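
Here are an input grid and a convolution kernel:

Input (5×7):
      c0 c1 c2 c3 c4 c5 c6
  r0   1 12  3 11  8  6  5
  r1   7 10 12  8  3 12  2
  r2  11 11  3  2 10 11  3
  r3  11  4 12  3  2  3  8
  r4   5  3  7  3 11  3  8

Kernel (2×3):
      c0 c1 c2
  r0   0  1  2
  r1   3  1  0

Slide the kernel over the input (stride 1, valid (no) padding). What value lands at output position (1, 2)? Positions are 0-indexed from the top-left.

The receptive field on the input at this output position is [12 8 3 / 3 2 10]. Elementwise product with the kernel and sum: 8·1 + 3·2 + 3·3 + 2·1.

25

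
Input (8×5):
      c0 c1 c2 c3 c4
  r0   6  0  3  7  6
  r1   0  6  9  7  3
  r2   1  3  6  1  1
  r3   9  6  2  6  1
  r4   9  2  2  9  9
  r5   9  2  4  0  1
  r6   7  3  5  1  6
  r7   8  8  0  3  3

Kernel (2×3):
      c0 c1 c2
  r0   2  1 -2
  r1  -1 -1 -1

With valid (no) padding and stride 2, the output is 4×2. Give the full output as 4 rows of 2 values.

-9 -18
-24 2
1 -10
-9 -7

Output[0,0]: The receptive field on the input at this output position is [6 0 3 / 0 6 9]. Elementwise product with the kernel and sum: 6·2 + 0·1 + 3·-2 + 0·-1 + 6·-1 + 9·-1.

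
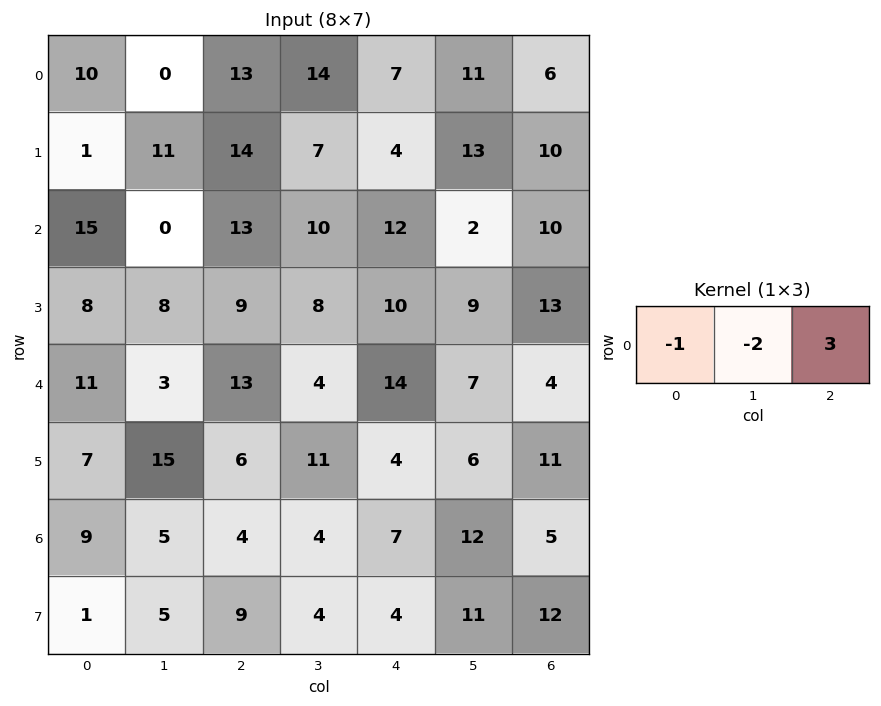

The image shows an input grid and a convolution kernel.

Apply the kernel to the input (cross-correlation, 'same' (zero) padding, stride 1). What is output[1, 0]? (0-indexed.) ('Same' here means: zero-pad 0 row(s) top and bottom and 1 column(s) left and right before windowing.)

The receptive field on the zero-padded input at this output position is [0 1 11]. Elementwise product with the kernel and sum: 0·-1 + 1·-2 + 11·3.

31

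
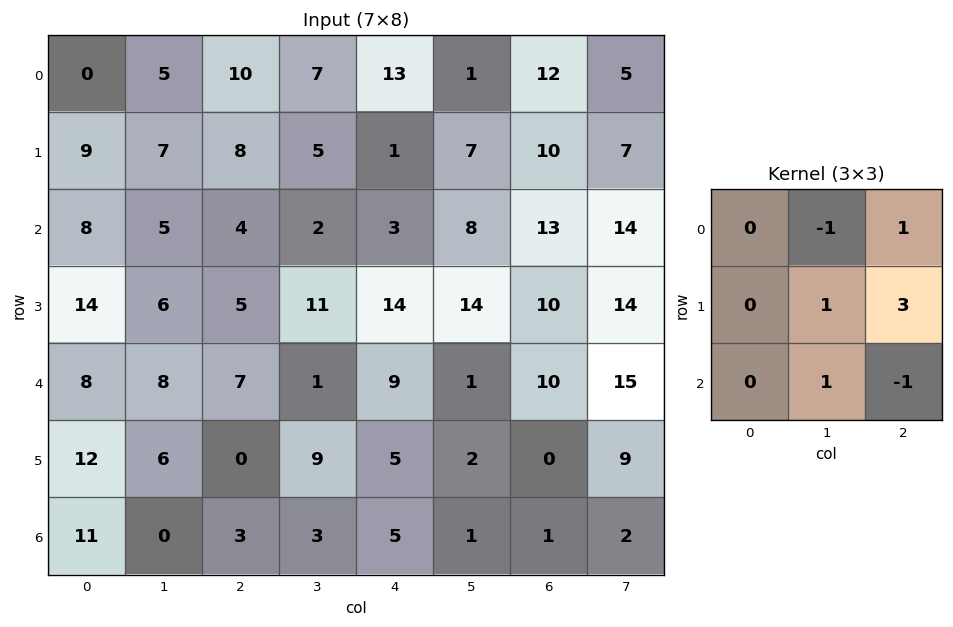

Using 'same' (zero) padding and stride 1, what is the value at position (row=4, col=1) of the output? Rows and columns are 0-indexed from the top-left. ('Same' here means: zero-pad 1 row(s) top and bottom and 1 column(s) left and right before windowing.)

The receptive field on the zero-padded input at this output position is [14 6 5 / 8 8 7 / 12 6 0]. Elementwise product with the kernel and sum: 6·-1 + 5·1 + 8·1 + 7·3 + 6·1 + 0·-1.

34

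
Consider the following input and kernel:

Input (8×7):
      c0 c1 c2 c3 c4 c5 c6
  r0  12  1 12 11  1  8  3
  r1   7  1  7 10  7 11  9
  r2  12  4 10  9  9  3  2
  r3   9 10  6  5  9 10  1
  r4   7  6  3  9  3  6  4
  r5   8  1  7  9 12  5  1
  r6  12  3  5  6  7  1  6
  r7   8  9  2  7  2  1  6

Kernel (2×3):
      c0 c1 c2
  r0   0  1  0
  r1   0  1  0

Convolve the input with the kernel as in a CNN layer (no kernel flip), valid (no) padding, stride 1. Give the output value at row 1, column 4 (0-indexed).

The receptive field on the input at this output position is [7 11 9 / 9 3 2]. Elementwise product with the kernel and sum: 11·1 + 3·1.

14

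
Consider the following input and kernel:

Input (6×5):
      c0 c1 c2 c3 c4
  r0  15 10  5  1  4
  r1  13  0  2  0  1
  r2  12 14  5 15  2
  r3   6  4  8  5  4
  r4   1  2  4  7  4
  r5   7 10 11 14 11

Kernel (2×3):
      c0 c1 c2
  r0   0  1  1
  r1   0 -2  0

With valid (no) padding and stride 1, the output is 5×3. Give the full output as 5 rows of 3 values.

15 2 5
-26 -8 -29
11 4 7
8 5 -5
-14 -11 -17

Output[0,0]: The receptive field on the input at this output position is [15 10 5 / 13 0 2]. Elementwise product with the kernel and sum: 10·1 + 5·1 + 0·-2.
Output[0,1]: The receptive field on the input at this output position is [10 5 1 / 0 2 0]. Elementwise product with the kernel and sum: 5·1 + 1·1 + 2·-2.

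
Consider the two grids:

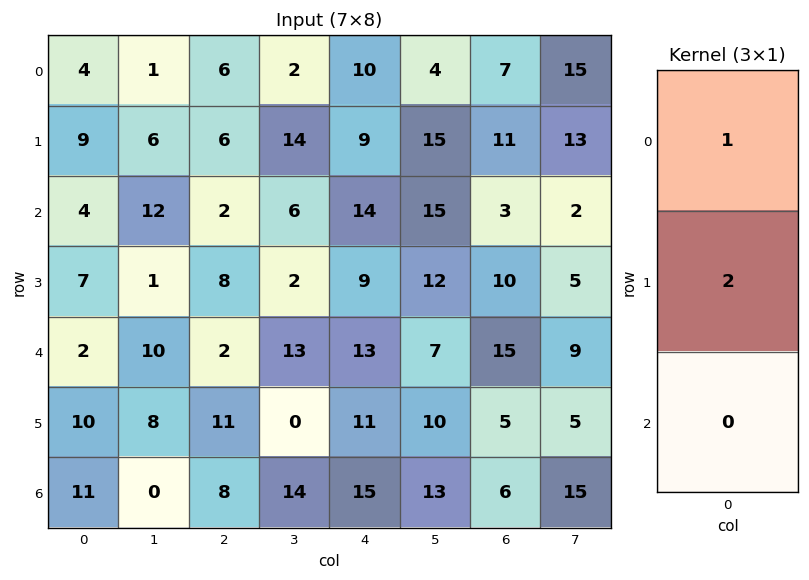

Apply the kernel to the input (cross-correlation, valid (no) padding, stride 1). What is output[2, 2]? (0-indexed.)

The receptive field on the input at this output position is [2 / 8 / 2]. Elementwise product with the kernel and sum: 2·1 + 8·2.

18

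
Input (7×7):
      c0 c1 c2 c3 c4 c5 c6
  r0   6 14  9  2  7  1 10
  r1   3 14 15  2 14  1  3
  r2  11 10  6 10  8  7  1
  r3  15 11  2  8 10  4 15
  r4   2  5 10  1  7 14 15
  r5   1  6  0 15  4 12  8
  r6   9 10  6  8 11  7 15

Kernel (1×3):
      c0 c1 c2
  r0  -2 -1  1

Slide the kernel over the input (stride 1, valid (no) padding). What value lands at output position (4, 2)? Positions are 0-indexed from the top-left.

-14

The receptive field on the input at this output position is [10 1 7]. Elementwise product with the kernel and sum: 10·-2 + 1·-1 + 7·1.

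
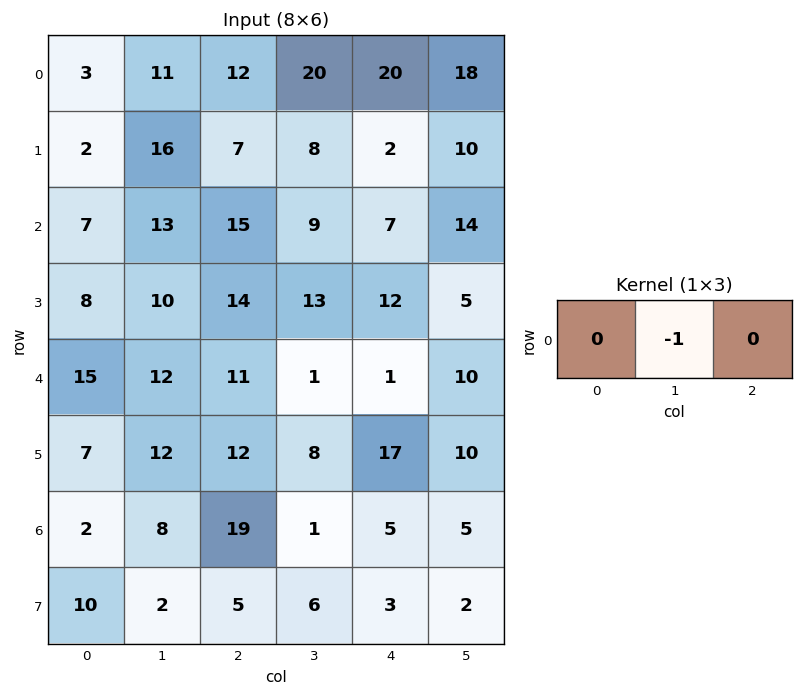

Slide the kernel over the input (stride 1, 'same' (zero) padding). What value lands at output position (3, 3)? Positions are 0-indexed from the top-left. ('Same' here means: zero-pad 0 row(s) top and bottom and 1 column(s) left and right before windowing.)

The receptive field on the zero-padded input at this output position is [14 13 12]. Elementwise product with the kernel and sum: 13·-1.

-13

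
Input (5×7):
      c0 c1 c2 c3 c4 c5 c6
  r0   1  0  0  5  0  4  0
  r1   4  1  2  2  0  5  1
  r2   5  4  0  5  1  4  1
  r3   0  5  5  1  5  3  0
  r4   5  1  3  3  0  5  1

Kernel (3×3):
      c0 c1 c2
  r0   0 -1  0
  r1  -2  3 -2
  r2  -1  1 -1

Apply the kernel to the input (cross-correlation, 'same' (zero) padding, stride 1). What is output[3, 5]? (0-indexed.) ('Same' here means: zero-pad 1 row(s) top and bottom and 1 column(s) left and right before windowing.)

The receptive field on the zero-padded input at this output position is [1 4 1 / 5 3 0 / 0 5 1]. Elementwise product with the kernel and sum: 4·-1 + 5·-2 + 3·3 + 0·-2 + 0·-1 + 5·1 + 1·-1.

-1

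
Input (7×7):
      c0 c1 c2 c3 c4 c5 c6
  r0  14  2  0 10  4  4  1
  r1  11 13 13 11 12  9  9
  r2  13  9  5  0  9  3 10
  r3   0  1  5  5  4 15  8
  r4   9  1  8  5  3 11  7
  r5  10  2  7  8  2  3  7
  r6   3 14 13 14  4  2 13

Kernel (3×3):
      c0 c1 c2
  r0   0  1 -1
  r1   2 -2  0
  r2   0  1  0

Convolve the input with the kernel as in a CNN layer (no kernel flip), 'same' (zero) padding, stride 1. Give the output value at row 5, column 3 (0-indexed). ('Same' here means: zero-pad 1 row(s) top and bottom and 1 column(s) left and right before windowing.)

The receptive field on the zero-padded input at this output position is [8 5 3 / 7 8 2 / 13 14 4]. Elementwise product with the kernel and sum: 5·1 + 3·-1 + 7·2 + 8·-2 + 14·1.

14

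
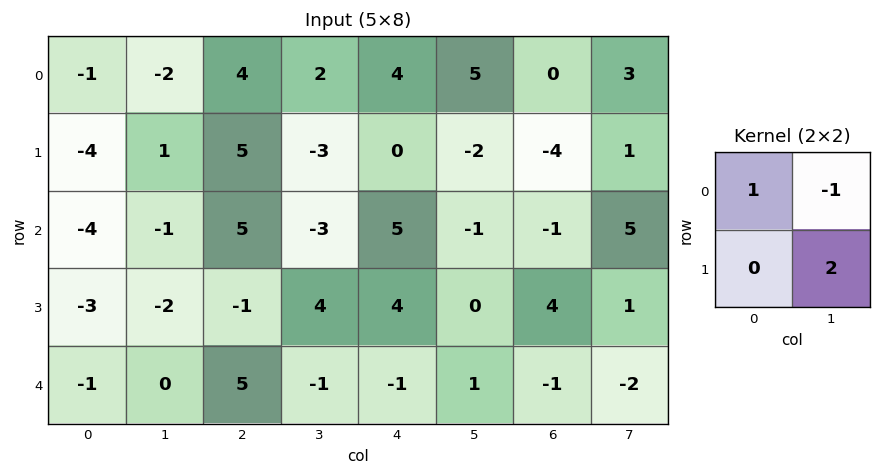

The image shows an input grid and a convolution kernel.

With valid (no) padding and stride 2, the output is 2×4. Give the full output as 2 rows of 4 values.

Output[0,0]: The receptive field on the input at this output position is [-1 -2 / -4 1]. Elementwise product with the kernel and sum: -1·1 + -2·-1 + 1·2.
Output[0,1]: The receptive field on the input at this output position is [4 2 / 5 -3]. Elementwise product with the kernel and sum: 4·1 + 2·-1 + -3·2.

3 -4 -5 -1
-7 16 6 -4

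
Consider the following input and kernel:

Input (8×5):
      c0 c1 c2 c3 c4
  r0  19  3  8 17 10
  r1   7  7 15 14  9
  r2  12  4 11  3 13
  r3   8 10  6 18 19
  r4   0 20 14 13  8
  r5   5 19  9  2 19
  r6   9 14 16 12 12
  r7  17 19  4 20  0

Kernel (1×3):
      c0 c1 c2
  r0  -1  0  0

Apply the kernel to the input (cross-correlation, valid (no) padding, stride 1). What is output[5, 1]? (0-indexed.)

-19

The receptive field on the input at this output position is [19 9 2]. Elementwise product with the kernel and sum: 19·-1.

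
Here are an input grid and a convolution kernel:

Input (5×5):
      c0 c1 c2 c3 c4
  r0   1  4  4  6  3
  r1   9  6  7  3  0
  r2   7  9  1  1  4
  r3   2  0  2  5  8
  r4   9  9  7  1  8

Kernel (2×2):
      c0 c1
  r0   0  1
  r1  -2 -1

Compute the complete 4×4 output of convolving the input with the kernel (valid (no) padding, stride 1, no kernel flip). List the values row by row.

-20 -15 -11 -3
-17 -12 0 -6
5 -1 -8 -14
-27 -23 -10 -2

Output[0,0]: The receptive field on the input at this output position is [1 4 / 9 6]. Elementwise product with the kernel and sum: 4·1 + 9·-2 + 6·-1.
Output[0,1]: The receptive field on the input at this output position is [4 4 / 6 7]. Elementwise product with the kernel and sum: 4·1 + 6·-2 + 7·-1.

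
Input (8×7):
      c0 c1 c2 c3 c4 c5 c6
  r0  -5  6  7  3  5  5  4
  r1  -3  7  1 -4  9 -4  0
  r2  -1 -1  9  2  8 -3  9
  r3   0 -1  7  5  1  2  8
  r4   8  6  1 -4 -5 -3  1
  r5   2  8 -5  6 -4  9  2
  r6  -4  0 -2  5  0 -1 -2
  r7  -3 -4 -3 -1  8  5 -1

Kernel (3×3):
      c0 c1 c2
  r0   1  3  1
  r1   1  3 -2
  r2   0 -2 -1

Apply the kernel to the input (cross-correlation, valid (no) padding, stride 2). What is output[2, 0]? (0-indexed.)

The receptive field on the input at this output position is [8 6 1 / 2 8 -5 / -4 0 -2]. Elementwise product with the kernel and sum: 8·1 + 6·3 + 1·1 + 2·1 + 8·3 + -5·-2 + 0·-2 + -2·-1.

65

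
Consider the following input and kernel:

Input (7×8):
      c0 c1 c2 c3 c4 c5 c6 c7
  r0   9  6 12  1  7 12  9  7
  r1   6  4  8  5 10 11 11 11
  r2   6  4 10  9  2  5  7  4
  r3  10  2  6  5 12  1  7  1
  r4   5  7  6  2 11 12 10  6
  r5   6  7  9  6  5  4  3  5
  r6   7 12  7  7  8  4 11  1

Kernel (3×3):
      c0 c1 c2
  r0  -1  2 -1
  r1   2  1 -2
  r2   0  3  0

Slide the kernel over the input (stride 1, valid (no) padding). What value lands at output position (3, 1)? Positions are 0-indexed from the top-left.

The receptive field on the input at this output position is [2 6 5 / 7 6 2 / 7 9 6]. Elementwise product with the kernel and sum: 2·-1 + 6·2 + 5·-1 + 7·2 + 6·1 + 2·-2 + 9·3.

48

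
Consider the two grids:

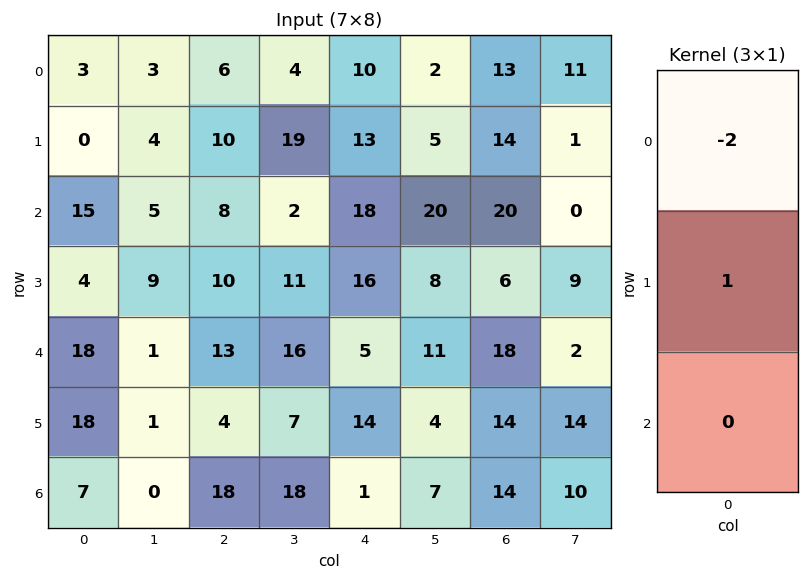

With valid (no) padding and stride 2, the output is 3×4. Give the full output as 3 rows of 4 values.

Output[0,0]: The receptive field on the input at this output position is [3 / 0 / 15]. Elementwise product with the kernel and sum: 3·-2 + 0·1.
Output[0,1]: The receptive field on the input at this output position is [6 / 10 / 8]. Elementwise product with the kernel and sum: 6·-2 + 10·1.

-6 -2 -7 -12
-26 -6 -20 -34
-18 -22 4 -22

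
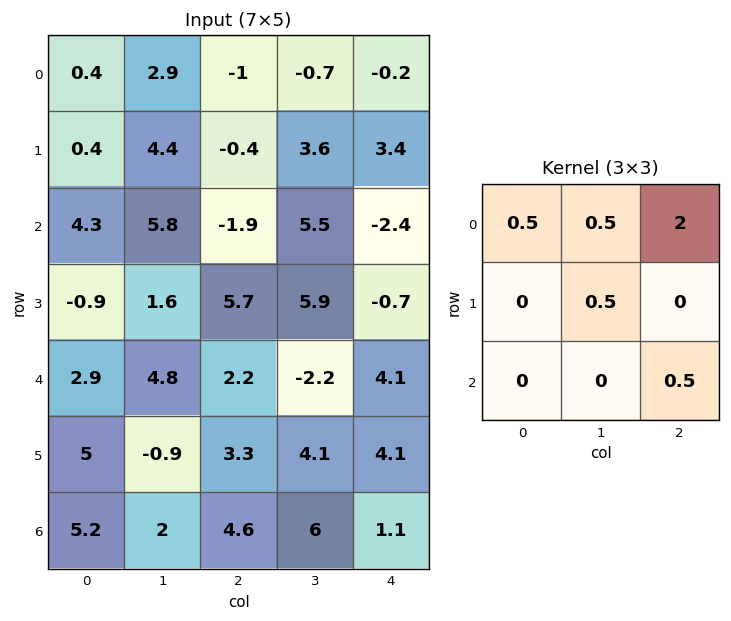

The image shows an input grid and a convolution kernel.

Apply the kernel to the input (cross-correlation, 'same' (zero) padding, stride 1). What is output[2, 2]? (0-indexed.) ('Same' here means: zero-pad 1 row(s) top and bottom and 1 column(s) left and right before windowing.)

The receptive field on the zero-padded input at this output position is [4.4 -0.4 3.6 / 5.8 -1.9 5.5 / 1.6 5.7 5.9]. Elementwise product with the kernel and sum: 4.4·0.5 + -0.4·0.5 + 3.6·2 + -1.9·0.5 + 5.9·0.5.

11.2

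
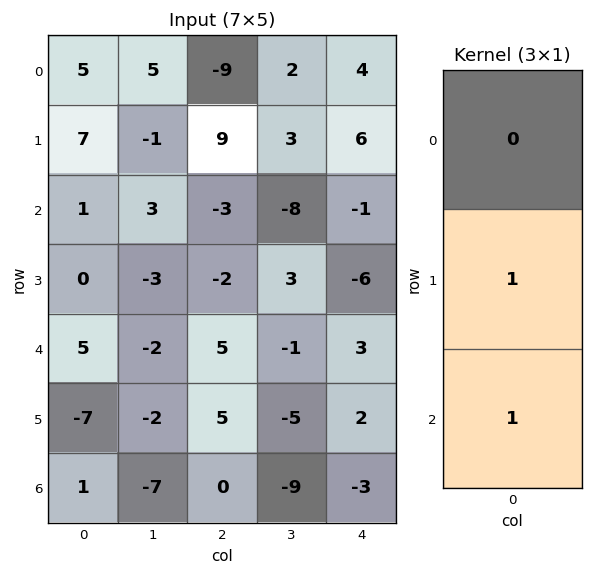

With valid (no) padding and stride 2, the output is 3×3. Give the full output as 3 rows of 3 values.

Output[0,0]: The receptive field on the input at this output position is [5 / 7 / 1]. Elementwise product with the kernel and sum: 7·1 + 1·1.
Output[0,1]: The receptive field on the input at this output position is [-9 / 9 / -3]. Elementwise product with the kernel and sum: 9·1 + -3·1.

8 6 5
5 3 -3
-6 5 -1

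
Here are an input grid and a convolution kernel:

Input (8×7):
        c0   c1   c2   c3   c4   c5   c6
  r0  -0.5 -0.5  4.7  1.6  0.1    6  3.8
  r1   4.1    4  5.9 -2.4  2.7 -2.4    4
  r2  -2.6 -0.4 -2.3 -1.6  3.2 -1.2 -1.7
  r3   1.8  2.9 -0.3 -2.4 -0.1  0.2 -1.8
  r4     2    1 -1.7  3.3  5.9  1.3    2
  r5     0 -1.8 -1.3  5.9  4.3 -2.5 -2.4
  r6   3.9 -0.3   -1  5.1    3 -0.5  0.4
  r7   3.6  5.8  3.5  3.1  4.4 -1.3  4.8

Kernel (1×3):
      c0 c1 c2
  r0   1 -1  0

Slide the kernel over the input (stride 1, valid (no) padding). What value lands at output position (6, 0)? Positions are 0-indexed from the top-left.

4.2

The receptive field on the input at this output position is [3.9 -0.3 -1]. Elementwise product with the kernel and sum: 3.9·1 + -0.3·-1.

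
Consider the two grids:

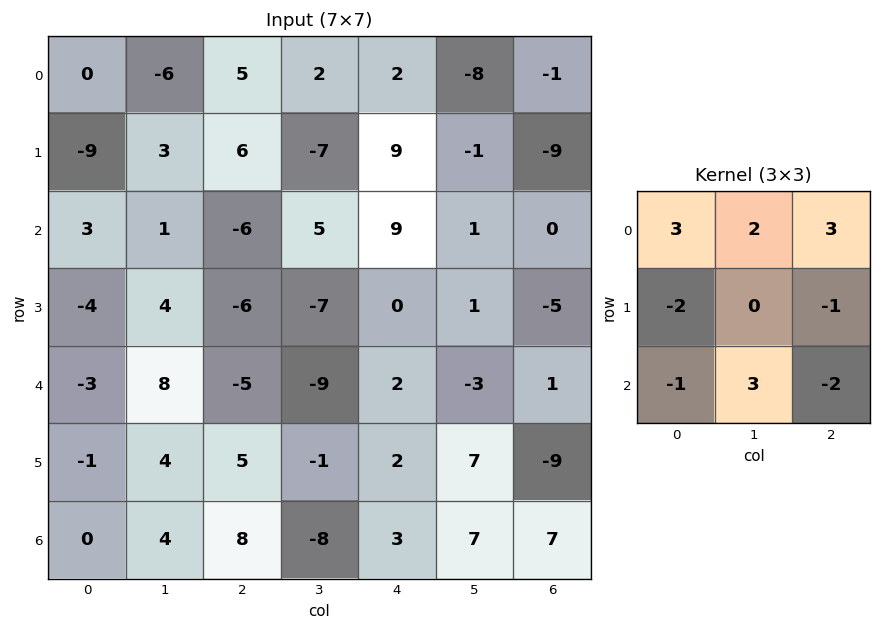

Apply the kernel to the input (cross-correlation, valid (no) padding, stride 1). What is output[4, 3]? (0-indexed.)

-34

The receptive field on the input at this output position is [-9 2 -3 / -1 2 7 / -8 3 7]. Elementwise product with the kernel and sum: -9·3 + 2·2 + -3·3 + -1·-2 + 7·-1 + -8·-1 + 3·3 + 7·-2.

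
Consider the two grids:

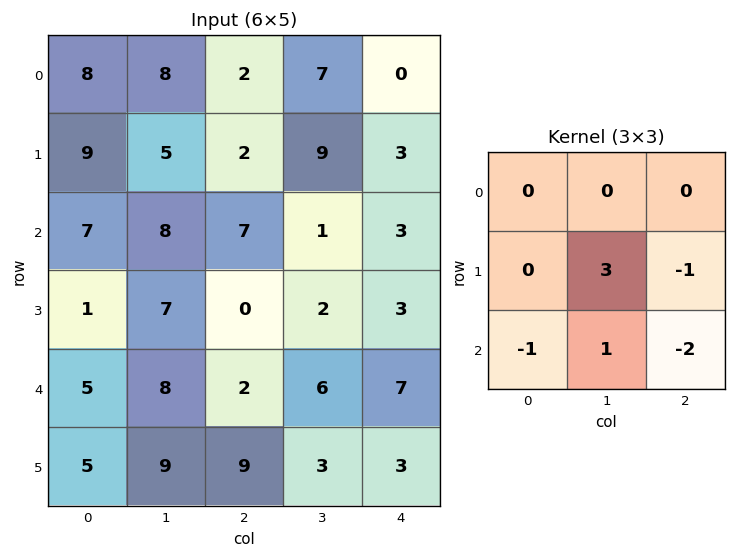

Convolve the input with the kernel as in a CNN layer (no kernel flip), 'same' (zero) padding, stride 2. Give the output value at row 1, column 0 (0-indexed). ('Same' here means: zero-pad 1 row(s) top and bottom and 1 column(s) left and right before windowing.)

The receptive field on the zero-padded input at this output position is [0 9 5 / 0 7 8 / 0 1 7]. Elementwise product with the kernel and sum: 7·3 + 8·-1 + 0·-1 + 1·1 + 7·-2.

0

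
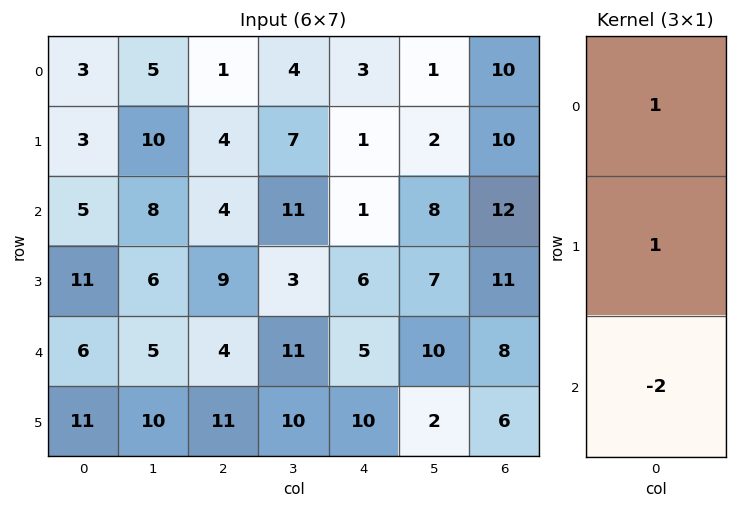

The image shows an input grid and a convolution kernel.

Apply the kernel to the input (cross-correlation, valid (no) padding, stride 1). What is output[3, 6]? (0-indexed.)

The receptive field on the input at this output position is [11 / 8 / 6]. Elementwise product with the kernel and sum: 11·1 + 8·1 + 6·-2.

7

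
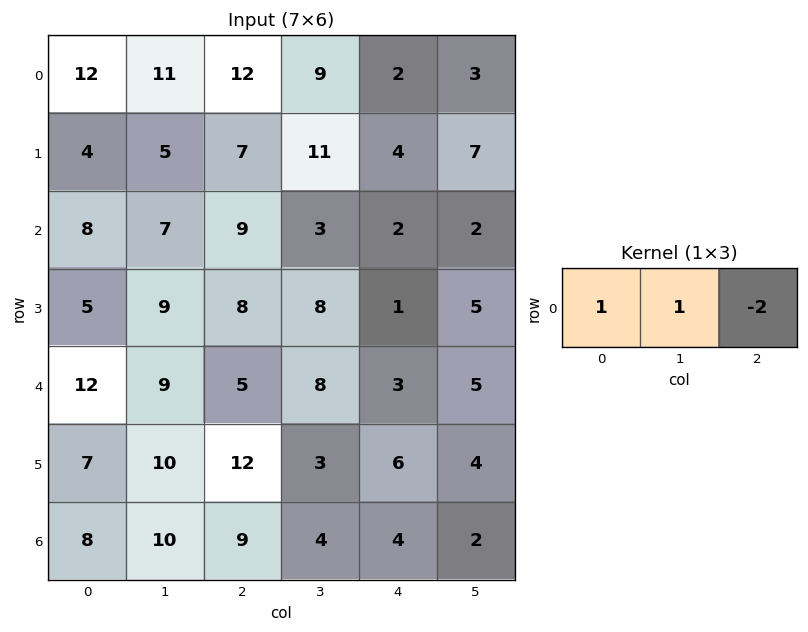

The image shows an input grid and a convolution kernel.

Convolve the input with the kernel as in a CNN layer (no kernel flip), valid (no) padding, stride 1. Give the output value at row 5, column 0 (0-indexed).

-7

The receptive field on the input at this output position is [7 10 12]. Elementwise product with the kernel and sum: 7·1 + 10·1 + 12·-2.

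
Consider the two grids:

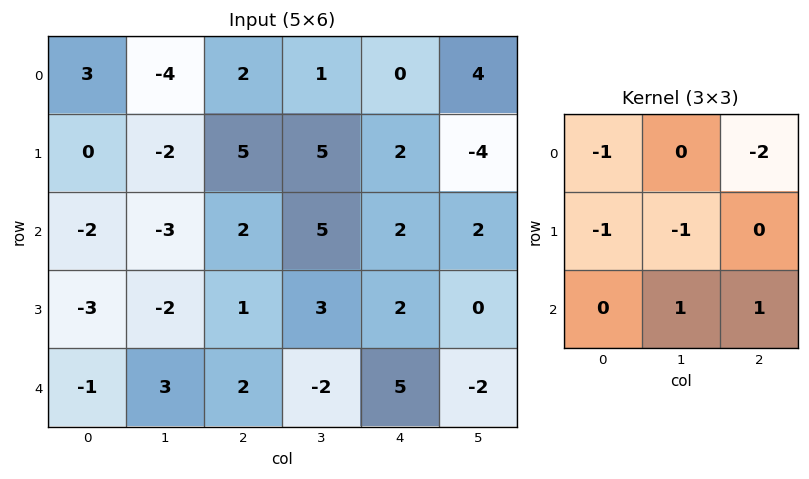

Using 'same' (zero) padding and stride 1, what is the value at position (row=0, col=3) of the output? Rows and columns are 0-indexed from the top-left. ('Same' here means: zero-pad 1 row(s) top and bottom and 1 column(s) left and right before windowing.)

4

The receptive field on the zero-padded input at this output position is [0 0 0 / 2 1 0 / 5 5 2]. Elementwise product with the kernel and sum: 0·-1 + 0·-2 + 2·-1 + 1·-1 + 5·1 + 2·1.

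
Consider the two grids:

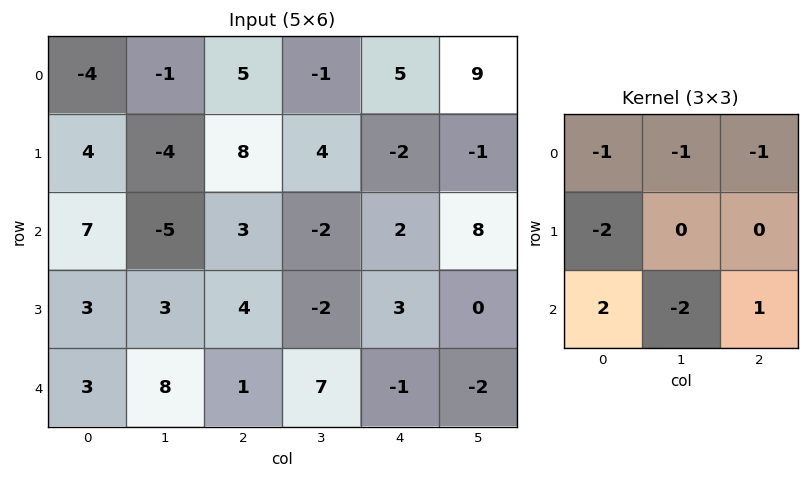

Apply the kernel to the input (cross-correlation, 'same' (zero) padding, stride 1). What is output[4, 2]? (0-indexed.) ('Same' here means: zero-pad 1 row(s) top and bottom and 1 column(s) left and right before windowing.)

-21

The receptive field on the zero-padded input at this output position is [3 4 -2 / 8 1 7 / 0 0 0]. Elementwise product with the kernel and sum: 3·-1 + 4·-1 + -2·-1 + 8·-2 + 0·2 + 0·-2 + 0·1.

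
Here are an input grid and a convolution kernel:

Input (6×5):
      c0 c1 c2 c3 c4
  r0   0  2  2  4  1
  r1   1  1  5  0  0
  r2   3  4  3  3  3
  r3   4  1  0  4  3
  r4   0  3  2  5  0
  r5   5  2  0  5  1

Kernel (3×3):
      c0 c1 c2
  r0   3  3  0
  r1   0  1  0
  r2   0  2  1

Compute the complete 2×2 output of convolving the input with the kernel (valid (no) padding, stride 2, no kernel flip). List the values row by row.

18 27
30 32

Output[0,0]: The receptive field on the input at this output position is [0 2 2 / 1 1 5 / 3 4 3]. Elementwise product with the kernel and sum: 0·3 + 2·3 + 1·1 + 4·2 + 3·1.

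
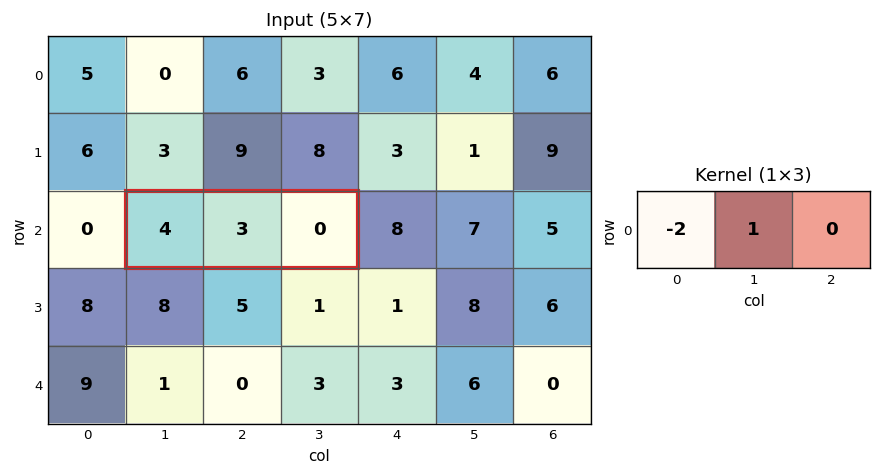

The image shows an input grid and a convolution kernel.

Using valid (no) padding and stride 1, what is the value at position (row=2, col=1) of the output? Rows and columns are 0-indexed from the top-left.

The receptive field on the input at this output position is [4 3 0]. Elementwise product with the kernel and sum: 4·-2 + 3·1.

-5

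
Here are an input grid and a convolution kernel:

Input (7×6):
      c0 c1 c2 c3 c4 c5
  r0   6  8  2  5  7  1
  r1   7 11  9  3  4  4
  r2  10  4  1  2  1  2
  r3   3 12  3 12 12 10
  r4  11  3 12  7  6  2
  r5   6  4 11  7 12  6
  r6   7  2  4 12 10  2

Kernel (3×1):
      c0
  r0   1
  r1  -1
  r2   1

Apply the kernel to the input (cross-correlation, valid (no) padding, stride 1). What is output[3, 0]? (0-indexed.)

-2

The receptive field on the input at this output position is [3 / 11 / 6]. Elementwise product with the kernel and sum: 3·1 + 11·-1 + 6·1.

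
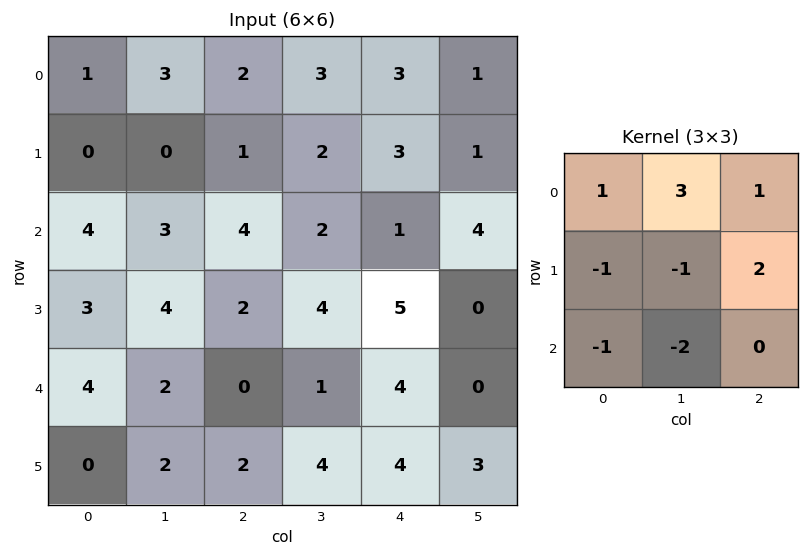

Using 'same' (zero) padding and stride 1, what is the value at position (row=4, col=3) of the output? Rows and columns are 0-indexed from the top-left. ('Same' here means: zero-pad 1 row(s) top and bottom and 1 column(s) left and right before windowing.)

The receptive field on the zero-padded input at this output position is [2 4 5 / 0 1 4 / 2 4 4]. Elementwise product with the kernel and sum: 2·1 + 4·3 + 5·1 + 0·-1 + 1·-1 + 4·2 + 2·-1 + 4·-2.

16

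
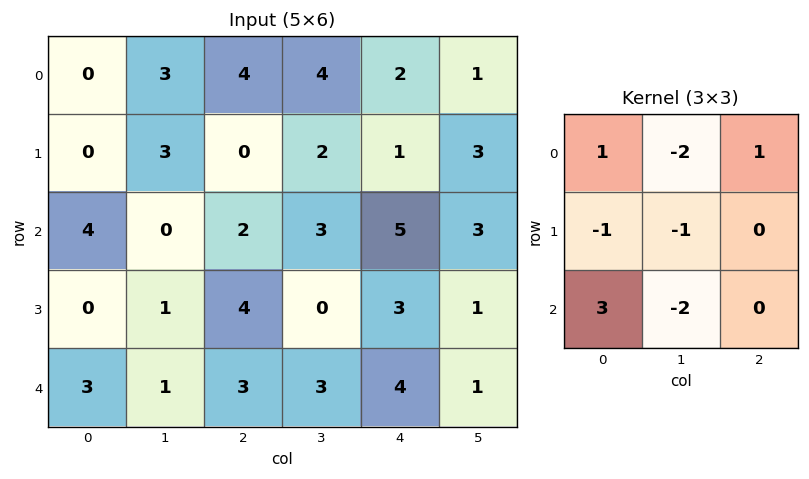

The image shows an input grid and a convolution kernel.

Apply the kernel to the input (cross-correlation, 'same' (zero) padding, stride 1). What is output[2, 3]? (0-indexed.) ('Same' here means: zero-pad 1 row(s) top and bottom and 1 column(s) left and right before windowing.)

4

The receptive field on the zero-padded input at this output position is [0 2 1 / 2 3 5 / 4 0 3]. Elementwise product with the kernel and sum: 0·1 + 2·-2 + 1·1 + 2·-1 + 3·-1 + 4·3 + 0·-2.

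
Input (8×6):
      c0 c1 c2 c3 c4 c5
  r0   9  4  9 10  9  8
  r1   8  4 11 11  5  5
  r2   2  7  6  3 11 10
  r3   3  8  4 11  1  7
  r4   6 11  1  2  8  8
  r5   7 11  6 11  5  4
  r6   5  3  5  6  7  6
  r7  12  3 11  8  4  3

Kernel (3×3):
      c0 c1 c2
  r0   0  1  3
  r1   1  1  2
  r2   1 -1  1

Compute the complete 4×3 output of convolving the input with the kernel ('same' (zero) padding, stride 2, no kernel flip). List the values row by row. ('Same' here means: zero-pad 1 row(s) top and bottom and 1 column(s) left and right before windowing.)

13 37 46
41 78 71
59 69 58
42 59 49

Output[0,0]: The receptive field on the zero-padded input at this output position is [0 0 0 / 0 9 4 / 0 8 4]. Elementwise product with the kernel and sum: 0·1 + 0·3 + 0·1 + 9·1 + 4·2 + 0·1 + 8·-1 + 4·1.
Output[0,1]: The receptive field on the zero-padded input at this output position is [0 0 0 / 4 9 10 / 4 11 11]. Elementwise product with the kernel and sum: 0·1 + 0·3 + 4·1 + 9·1 + 10·2 + 4·1 + 11·-1 + 11·1.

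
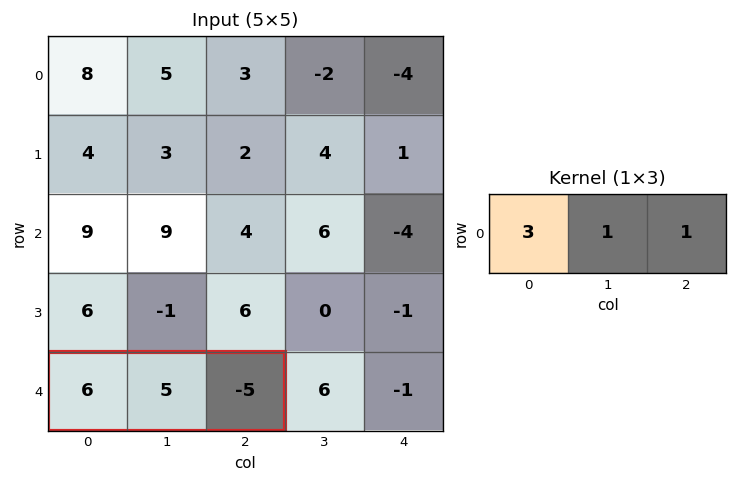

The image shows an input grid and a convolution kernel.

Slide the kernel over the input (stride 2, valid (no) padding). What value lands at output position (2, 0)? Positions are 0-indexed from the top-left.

The receptive field on the input at this output position is [6 5 -5]. Elementwise product with the kernel and sum: 6·3 + 5·1 + -5·1.

18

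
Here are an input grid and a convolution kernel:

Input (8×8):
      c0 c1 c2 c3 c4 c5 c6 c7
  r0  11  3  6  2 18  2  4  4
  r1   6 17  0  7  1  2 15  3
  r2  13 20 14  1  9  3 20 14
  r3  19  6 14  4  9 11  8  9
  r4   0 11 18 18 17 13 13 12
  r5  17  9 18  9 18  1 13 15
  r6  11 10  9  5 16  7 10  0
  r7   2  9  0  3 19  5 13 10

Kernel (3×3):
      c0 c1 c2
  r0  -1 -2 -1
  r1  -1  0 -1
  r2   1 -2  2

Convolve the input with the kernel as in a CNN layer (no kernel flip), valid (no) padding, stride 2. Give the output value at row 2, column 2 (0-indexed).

The receptive field on the input at this output position is [17 13 13 / 18 1 13 / 16 7 10]. Elementwise product with the kernel and sum: 17·-1 + 13·-2 + 13·-1 + 18·-1 + 13·-1 + 16·1 + 7·-2 + 10·2.

-65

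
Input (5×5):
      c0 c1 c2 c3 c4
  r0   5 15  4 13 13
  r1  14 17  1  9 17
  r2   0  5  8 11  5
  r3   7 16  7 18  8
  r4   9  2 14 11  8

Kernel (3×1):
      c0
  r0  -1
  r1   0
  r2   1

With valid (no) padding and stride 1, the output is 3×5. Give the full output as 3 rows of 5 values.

Output[0,0]: The receptive field on the input at this output position is [5 / 14 / 0]. Elementwise product with the kernel and sum: 5·-1 + 0·1.
Output[0,1]: The receptive field on the input at this output position is [15 / 17 / 5]. Elementwise product with the kernel and sum: 15·-1 + 5·1.

-5 -10 4 -2 -8
-7 -1 6 9 -9
9 -3 6 0 3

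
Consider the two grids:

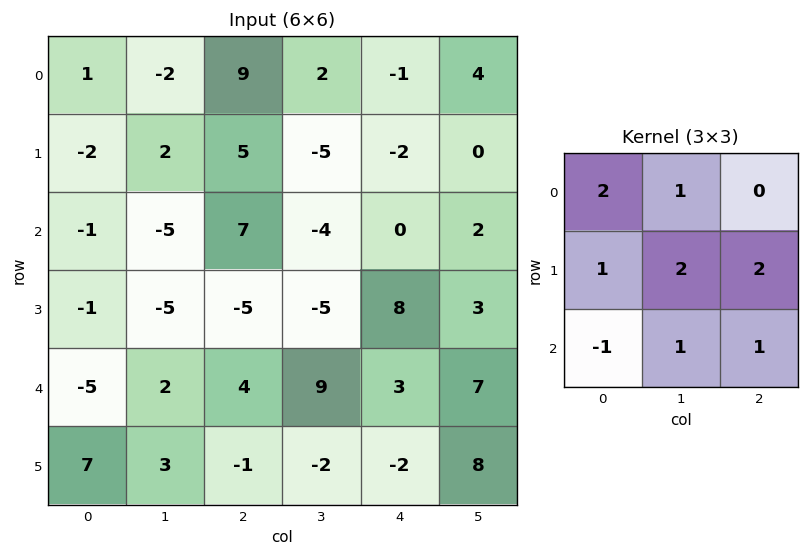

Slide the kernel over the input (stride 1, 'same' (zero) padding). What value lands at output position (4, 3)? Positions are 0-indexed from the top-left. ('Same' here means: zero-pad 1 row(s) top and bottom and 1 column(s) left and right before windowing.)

The receptive field on the zero-padded input at this output position is [-5 -5 8 / 4 9 3 / -1 -2 -2]. Elementwise product with the kernel and sum: -5·2 + -5·1 + 4·1 + 9·2 + 3·2 + -1·-1 + -2·1 + -2·1.

10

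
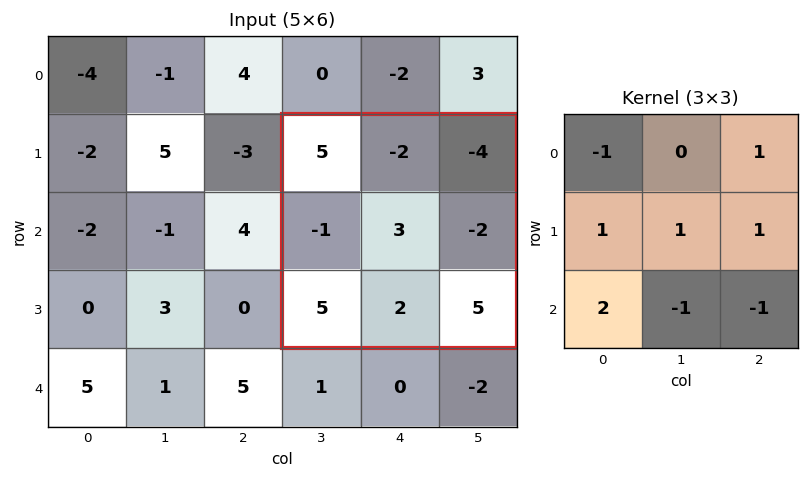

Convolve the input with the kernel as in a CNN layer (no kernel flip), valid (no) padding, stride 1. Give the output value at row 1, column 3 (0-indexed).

The receptive field on the input at this output position is [5 -2 -4 / -1 3 -2 / 5 2 5]. Elementwise product with the kernel and sum: 5·-1 + -4·1 + -1·1 + 3·1 + -2·1 + 5·2 + 2·-1 + 5·-1.

-6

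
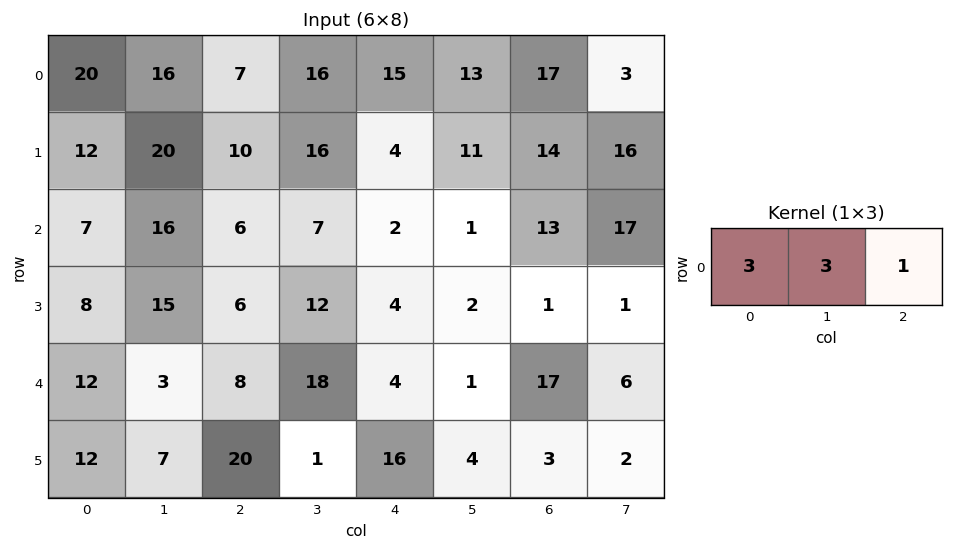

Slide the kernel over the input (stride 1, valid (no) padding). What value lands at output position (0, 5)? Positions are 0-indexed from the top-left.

93

The receptive field on the input at this output position is [13 17 3]. Elementwise product with the kernel and sum: 13·3 + 17·3 + 3·1.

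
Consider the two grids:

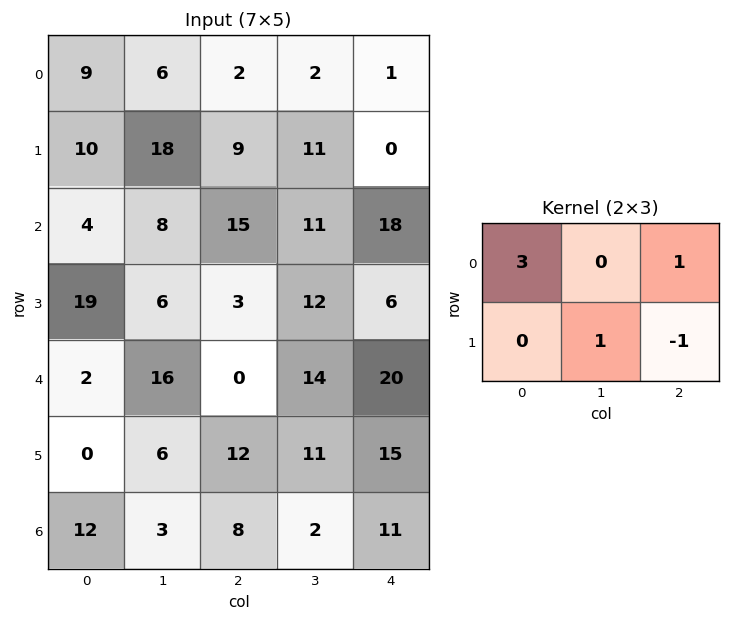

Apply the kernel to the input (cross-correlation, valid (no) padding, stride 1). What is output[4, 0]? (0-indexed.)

0

The receptive field on the input at this output position is [2 16 0 / 0 6 12]. Elementwise product with the kernel and sum: 2·3 + 0·1 + 6·1 + 12·-1.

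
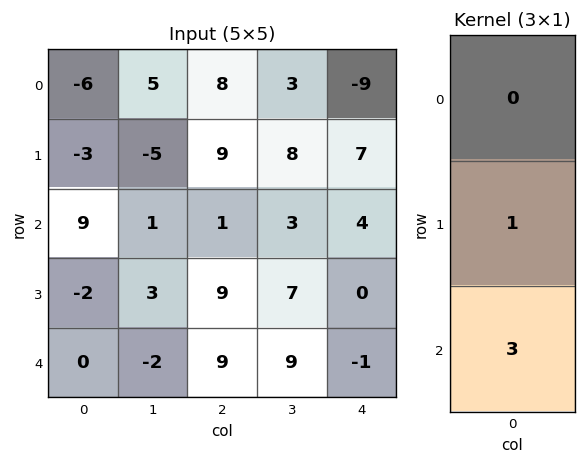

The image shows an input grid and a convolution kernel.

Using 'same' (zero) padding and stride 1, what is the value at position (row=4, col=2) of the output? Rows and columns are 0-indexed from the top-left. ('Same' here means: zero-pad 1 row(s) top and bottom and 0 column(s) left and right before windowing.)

The receptive field on the zero-padded input at this output position is [9 / 9 / 0]. Elementwise product with the kernel and sum: 9·1 + 0·3.

9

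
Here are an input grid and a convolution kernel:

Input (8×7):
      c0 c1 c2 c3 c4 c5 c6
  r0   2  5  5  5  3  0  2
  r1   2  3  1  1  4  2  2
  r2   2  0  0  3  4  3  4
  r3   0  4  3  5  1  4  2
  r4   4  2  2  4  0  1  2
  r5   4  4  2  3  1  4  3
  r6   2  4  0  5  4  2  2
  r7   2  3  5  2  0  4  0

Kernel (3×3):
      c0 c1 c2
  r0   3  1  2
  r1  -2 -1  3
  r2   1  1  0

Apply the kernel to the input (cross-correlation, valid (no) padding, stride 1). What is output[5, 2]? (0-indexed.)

The receptive field on the input at this output position is [2 3 1 / 0 5 4 / 5 2 0]. Elementwise product with the kernel and sum: 2·3 + 3·1 + 1·2 + 0·-2 + 5·-1 + 4·3 + 5·1 + 2·1.

25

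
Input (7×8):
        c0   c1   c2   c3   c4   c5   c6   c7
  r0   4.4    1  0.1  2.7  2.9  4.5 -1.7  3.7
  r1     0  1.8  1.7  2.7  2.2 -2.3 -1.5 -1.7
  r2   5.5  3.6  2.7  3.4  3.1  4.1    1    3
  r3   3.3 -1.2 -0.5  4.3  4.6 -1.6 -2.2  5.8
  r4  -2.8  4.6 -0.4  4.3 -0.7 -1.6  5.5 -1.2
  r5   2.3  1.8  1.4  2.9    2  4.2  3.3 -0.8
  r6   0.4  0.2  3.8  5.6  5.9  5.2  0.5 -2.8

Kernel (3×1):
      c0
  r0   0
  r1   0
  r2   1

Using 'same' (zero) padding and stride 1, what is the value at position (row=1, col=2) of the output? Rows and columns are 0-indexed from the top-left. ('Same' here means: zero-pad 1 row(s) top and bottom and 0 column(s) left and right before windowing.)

The receptive field on the zero-padded input at this output position is [0.1 / 1.7 / 2.7]. Elementwise product with the kernel and sum: 2.7·1.

2.7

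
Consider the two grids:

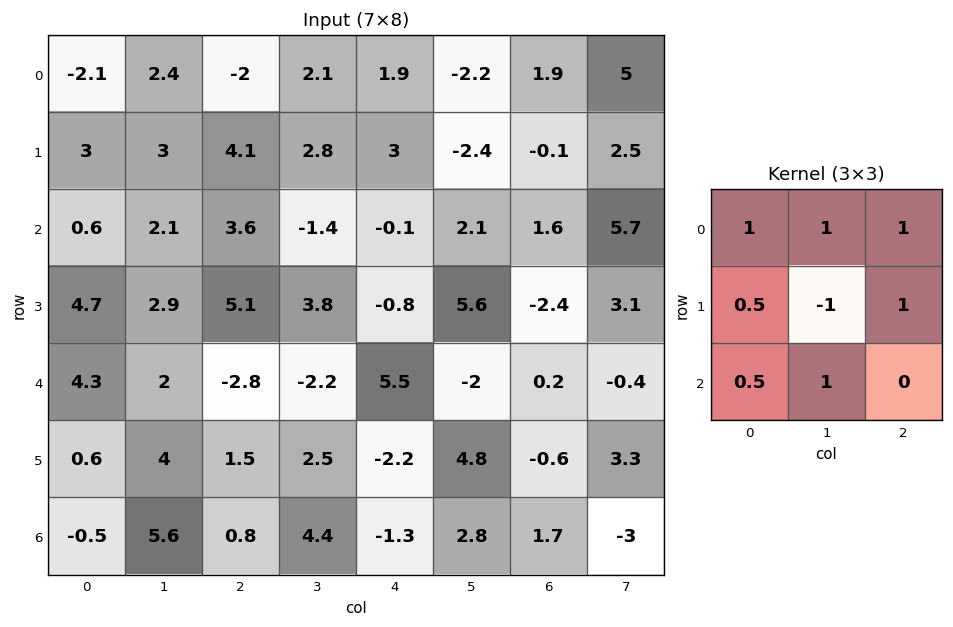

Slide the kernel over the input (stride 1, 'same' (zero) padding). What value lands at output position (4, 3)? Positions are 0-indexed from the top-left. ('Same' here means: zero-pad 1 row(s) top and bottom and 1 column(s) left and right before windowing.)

17.65

The receptive field on the zero-padded input at this output position is [5.1 3.8 -0.8 / -2.8 -2.2 5.5 / 1.5 2.5 -2.2]. Elementwise product with the kernel and sum: 5.1·1 + 3.8·1 + -0.8·1 + -2.8·0.5 + -2.2·-1 + 5.5·1 + 1.5·0.5 + 2.5·1.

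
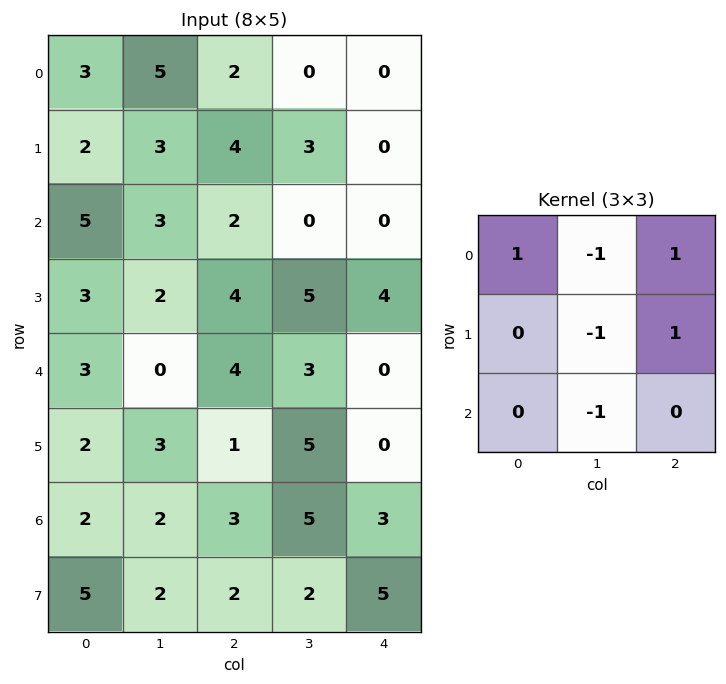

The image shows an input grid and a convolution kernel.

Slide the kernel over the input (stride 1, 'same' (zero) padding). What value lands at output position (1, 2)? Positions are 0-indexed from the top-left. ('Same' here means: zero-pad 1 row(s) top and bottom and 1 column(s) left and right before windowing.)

0

The receptive field on the zero-padded input at this output position is [5 2 0 / 3 4 3 / 3 2 0]. Elementwise product with the kernel and sum: 5·1 + 2·-1 + 0·1 + 4·-1 + 3·1 + 2·-1.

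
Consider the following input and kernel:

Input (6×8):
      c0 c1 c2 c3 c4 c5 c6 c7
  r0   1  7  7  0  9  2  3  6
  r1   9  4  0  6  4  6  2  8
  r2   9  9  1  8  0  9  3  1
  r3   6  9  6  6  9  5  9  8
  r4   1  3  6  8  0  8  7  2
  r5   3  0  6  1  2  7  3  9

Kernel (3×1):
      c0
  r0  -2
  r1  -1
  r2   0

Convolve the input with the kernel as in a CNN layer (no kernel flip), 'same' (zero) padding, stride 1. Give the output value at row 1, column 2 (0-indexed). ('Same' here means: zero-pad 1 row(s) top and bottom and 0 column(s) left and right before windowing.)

The receptive field on the zero-padded input at this output position is [7 / 0 / 1]. Elementwise product with the kernel and sum: 7·-2 + 0·-1.

-14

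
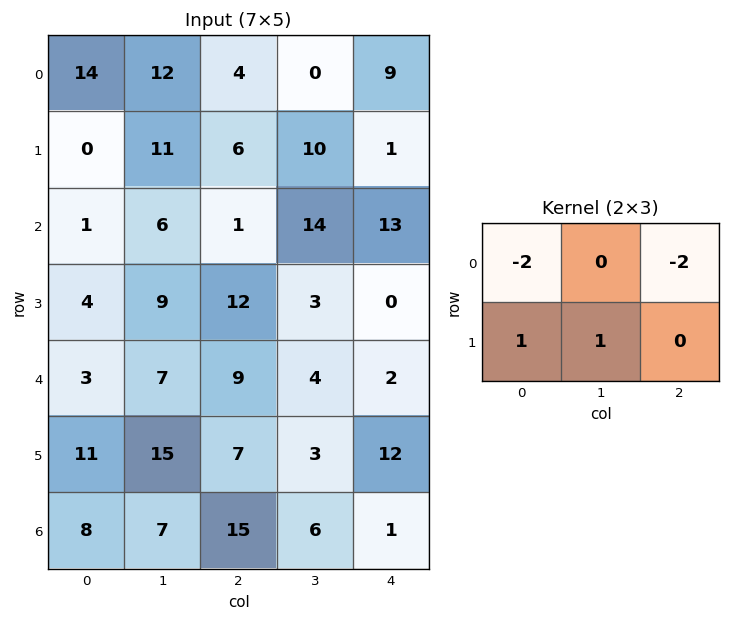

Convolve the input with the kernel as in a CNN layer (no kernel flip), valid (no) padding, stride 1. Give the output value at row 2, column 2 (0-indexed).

-13

The receptive field on the input at this output position is [1 14 13 / 12 3 0]. Elementwise product with the kernel and sum: 1·-2 + 13·-2 + 12·1 + 3·1.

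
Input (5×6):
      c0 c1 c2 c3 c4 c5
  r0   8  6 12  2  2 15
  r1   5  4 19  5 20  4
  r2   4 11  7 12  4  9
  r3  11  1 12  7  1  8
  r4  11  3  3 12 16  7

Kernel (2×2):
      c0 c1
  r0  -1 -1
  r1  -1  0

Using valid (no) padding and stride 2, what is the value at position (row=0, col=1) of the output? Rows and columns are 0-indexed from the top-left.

-33

The receptive field on the input at this output position is [12 2 / 19 5]. Elementwise product with the kernel and sum: 12·-1 + 2·-1 + 19·-1.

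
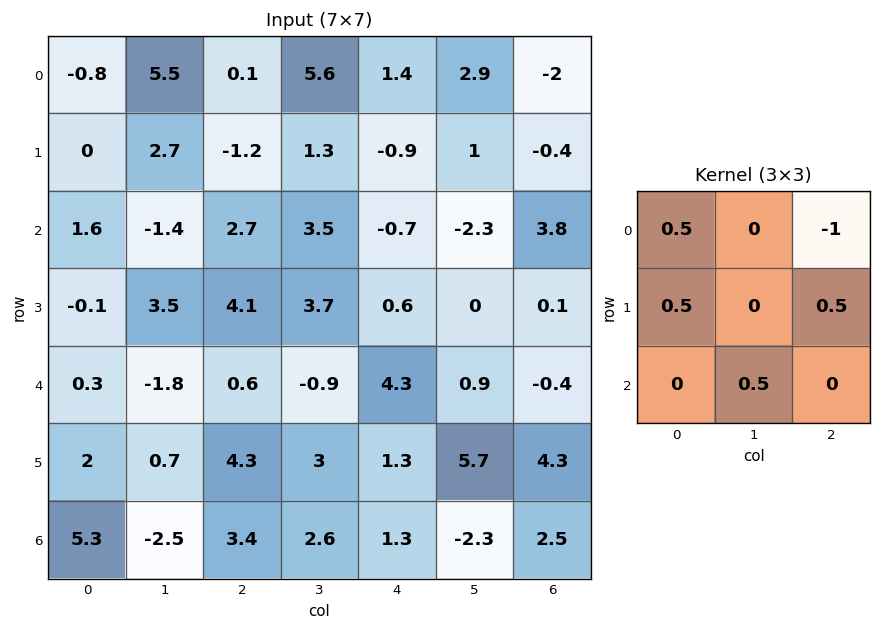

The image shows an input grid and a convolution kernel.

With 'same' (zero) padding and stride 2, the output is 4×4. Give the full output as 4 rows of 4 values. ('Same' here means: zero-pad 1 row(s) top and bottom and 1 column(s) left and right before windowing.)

2.75 4.95 3.8 1.25
-3.45 3.15 0.55 -0.6
-3.4 -1.15 2.5 2.6
-1.95 -2.6 -4.05 1.7

Output[0,0]: The receptive field on the zero-padded input at this output position is [0 0 0 / 0 -0.8 5.5 / 0 0 2.7]. Elementwise product with the kernel and sum: 0·0.5 + 0·-1 + 0·0.5 + 5.5·0.5 + 0·0.5.
Output[0,1]: The receptive field on the zero-padded input at this output position is [0 0 0 / 5.5 0.1 5.6 / 2.7 -1.2 1.3]. Elementwise product with the kernel and sum: 0·0.5 + 0·-1 + 5.5·0.5 + 5.6·0.5 + -1.2·0.5.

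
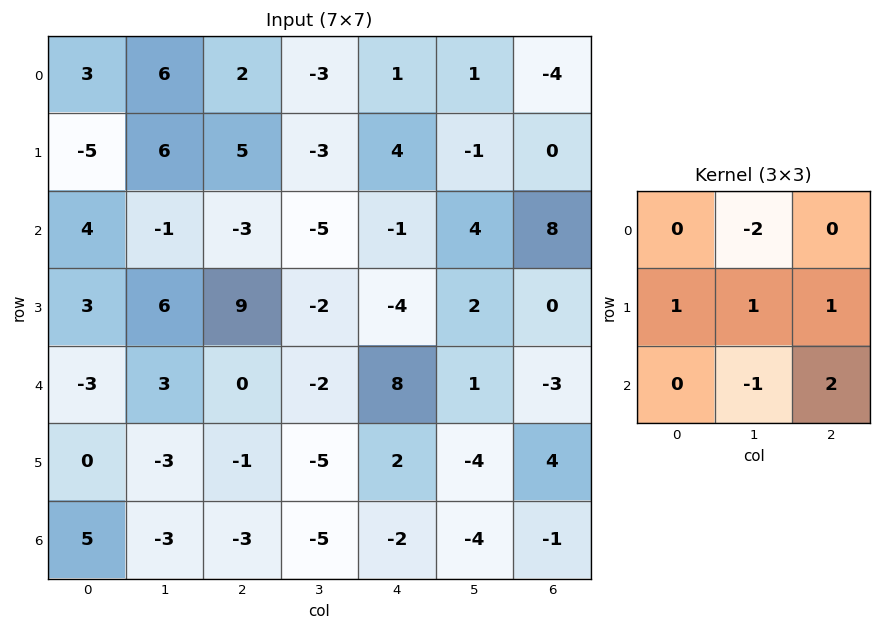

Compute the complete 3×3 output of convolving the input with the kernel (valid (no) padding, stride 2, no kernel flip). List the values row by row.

-11 15 13
17 31 -17
-13 1 2

Output[0,0]: The receptive field on the input at this output position is [3 6 2 / -5 6 5 / 4 -1 -3]. Elementwise product with the kernel and sum: 6·-2 + -5·1 + 6·1 + 5·1 + -1·-1 + -3·2.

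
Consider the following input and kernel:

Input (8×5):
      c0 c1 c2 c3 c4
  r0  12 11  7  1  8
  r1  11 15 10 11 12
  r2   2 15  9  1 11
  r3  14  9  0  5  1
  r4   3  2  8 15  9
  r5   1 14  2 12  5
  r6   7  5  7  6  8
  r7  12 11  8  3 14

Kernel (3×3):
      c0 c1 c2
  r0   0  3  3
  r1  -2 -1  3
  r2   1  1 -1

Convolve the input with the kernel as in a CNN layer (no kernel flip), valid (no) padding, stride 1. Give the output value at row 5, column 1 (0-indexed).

The receptive field on the input at this output position is [14 2 12 / 5 7 6 / 11 8 3]. Elementwise product with the kernel and sum: 2·3 + 12·3 + 5·-2 + 7·-1 + 6·3 + 11·1 + 8·1 + 3·-1.

59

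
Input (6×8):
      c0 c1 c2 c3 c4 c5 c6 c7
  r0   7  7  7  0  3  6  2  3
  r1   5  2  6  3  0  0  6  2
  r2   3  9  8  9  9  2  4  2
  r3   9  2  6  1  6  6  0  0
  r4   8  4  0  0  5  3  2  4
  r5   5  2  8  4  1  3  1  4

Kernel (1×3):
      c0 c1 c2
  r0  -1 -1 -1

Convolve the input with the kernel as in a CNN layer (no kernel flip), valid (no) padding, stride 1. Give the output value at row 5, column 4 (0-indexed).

-5

The receptive field on the input at this output position is [1 3 1]. Elementwise product with the kernel and sum: 1·-1 + 3·-1 + 1·-1.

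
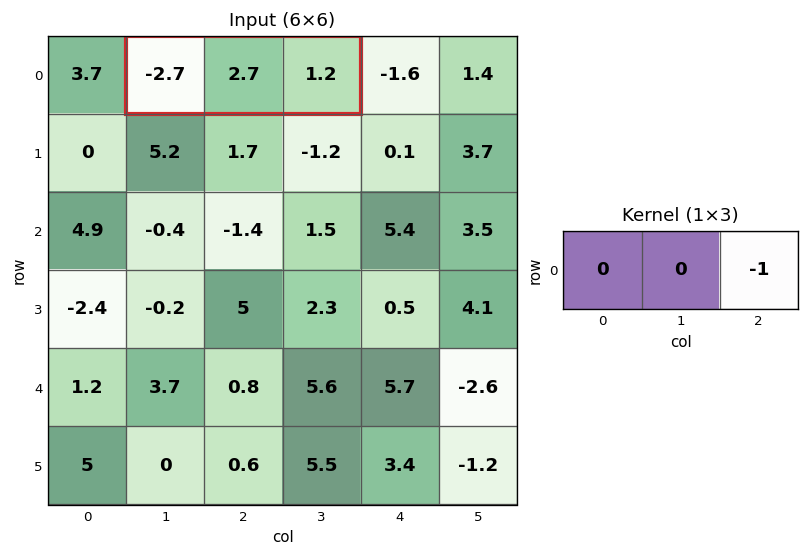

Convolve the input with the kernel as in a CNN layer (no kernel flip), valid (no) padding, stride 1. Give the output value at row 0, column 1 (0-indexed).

-1.2

The receptive field on the input at this output position is [-2.7 2.7 1.2]. Elementwise product with the kernel and sum: 1.2·-1.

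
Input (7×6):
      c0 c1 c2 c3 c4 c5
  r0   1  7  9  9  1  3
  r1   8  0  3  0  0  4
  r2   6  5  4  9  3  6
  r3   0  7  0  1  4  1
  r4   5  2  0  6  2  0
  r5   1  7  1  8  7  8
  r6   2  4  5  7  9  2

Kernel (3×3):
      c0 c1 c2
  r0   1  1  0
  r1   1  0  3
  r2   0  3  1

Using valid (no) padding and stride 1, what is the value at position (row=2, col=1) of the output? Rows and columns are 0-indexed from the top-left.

The receptive field on the input at this output position is [5 4 9 / 7 0 1 / 2 0 6]. Elementwise product with the kernel and sum: 5·1 + 4·1 + 7·1 + 1·3 + 0·3 + 6·1.

25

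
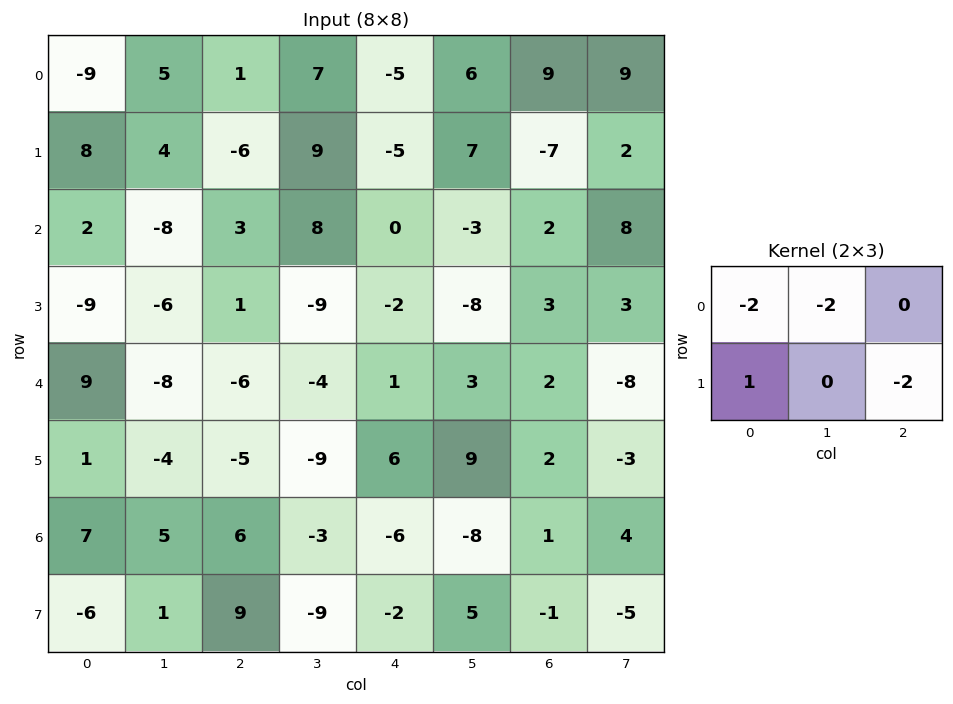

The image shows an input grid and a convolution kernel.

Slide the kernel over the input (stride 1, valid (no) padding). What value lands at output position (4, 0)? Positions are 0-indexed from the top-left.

9

The receptive field on the input at this output position is [9 -8 -6 / 1 -4 -5]. Elementwise product with the kernel and sum: 9·-2 + -8·-2 + 1·1 + -5·-2.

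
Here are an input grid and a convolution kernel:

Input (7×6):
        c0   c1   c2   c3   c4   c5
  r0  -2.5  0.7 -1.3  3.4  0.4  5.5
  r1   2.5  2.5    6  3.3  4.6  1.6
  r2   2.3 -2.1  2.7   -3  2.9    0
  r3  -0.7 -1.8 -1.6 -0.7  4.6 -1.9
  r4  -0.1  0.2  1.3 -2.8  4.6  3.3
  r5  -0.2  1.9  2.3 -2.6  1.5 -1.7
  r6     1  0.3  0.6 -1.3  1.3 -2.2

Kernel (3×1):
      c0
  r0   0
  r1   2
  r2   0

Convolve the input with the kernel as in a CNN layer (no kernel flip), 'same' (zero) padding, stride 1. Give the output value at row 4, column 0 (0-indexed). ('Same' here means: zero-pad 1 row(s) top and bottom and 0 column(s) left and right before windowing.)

The receptive field on the zero-padded input at this output position is [-0.7 / -0.1 / -0.2]. Elementwise product with the kernel and sum: -0.1·2.

-0.2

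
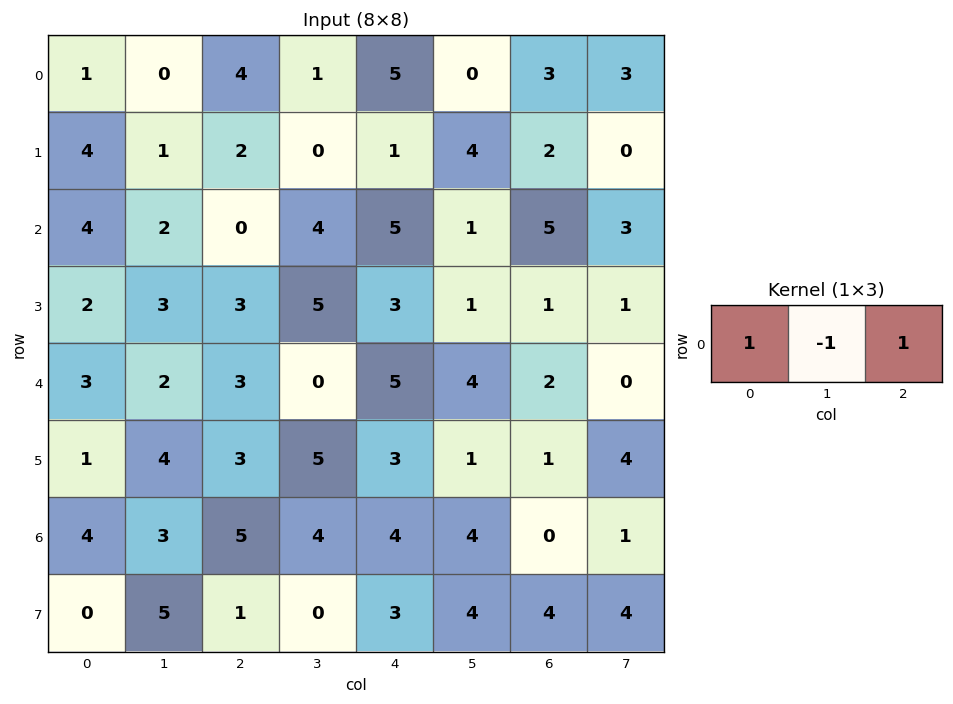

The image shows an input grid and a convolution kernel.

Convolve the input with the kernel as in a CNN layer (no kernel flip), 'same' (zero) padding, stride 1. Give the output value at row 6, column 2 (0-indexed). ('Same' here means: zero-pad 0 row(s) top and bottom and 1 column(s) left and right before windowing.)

2

The receptive field on the zero-padded input at this output position is [3 5 4]. Elementwise product with the kernel and sum: 3·1 + 5·-1 + 4·1.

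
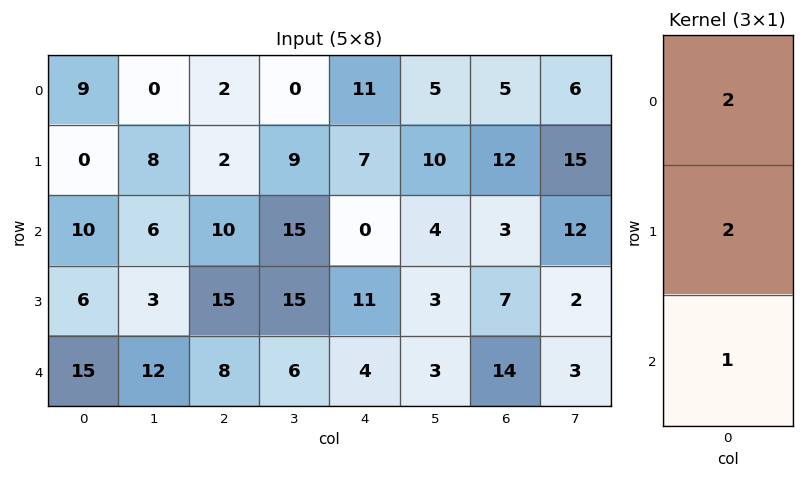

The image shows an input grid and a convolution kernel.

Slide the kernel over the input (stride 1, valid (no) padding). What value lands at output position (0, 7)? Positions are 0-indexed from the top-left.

54

The receptive field on the input at this output position is [6 / 15 / 12]. Elementwise product with the kernel and sum: 6·2 + 15·2 + 12·1.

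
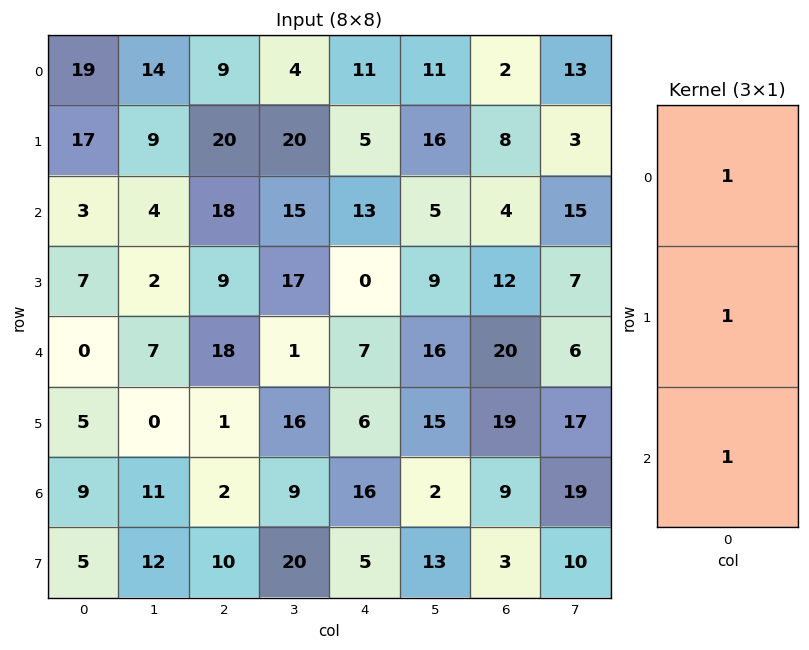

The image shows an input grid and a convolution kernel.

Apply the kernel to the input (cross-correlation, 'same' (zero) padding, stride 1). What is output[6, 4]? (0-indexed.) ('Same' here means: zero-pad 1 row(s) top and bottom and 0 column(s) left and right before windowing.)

27

The receptive field on the zero-padded input at this output position is [6 / 16 / 5]. Elementwise product with the kernel and sum: 6·1 + 16·1 + 5·1.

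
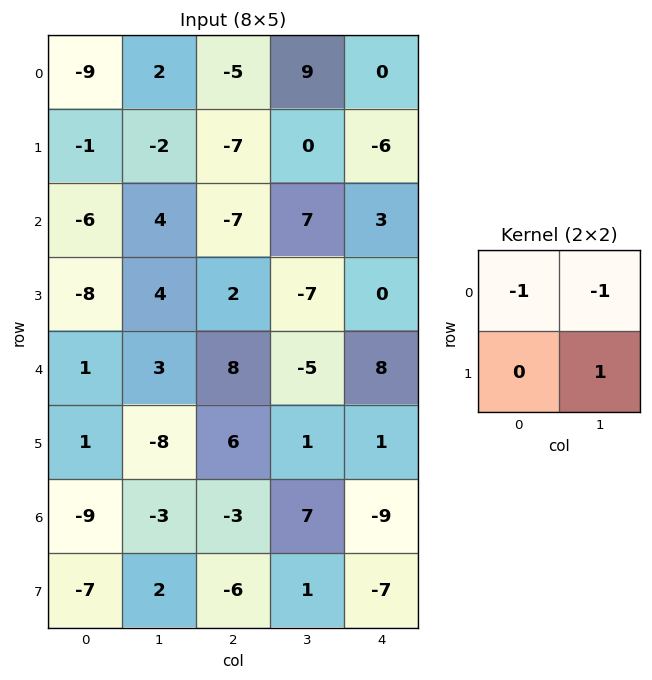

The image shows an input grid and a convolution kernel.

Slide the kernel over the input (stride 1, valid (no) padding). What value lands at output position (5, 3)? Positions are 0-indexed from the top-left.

The receptive field on the input at this output position is [1 1 / 7 -9]. Elementwise product with the kernel and sum: 1·-1 + 1·-1 + -9·1.

-11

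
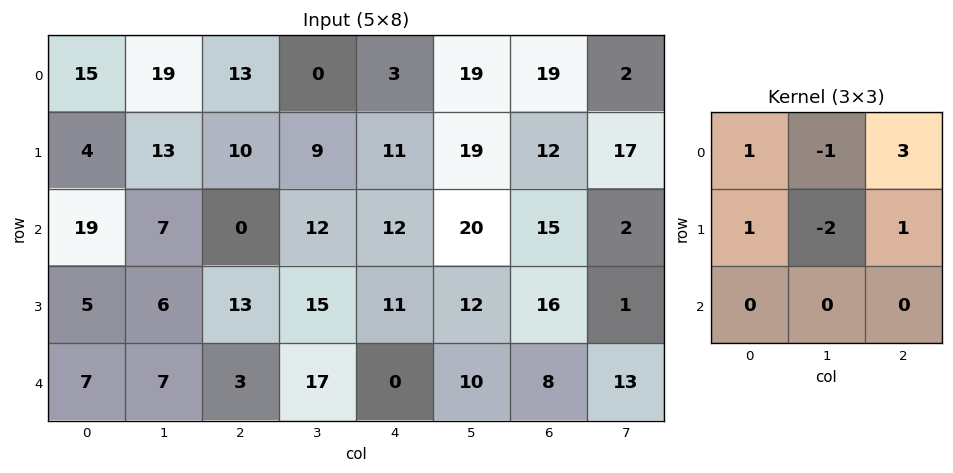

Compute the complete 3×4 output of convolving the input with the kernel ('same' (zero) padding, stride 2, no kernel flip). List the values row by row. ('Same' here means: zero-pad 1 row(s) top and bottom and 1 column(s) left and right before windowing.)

Output[0,0]: The receptive field on the zero-padded input at this output position is [0 0 0 / 0 15 19 / 0 4 13]. Elementwise product with the kernel and sum: 0·1 + 0·-1 + 0·3 + 0·1 + 15·-2 + 19·1.

-11 -7 13 -17
4 49 63 50
6 56 67 6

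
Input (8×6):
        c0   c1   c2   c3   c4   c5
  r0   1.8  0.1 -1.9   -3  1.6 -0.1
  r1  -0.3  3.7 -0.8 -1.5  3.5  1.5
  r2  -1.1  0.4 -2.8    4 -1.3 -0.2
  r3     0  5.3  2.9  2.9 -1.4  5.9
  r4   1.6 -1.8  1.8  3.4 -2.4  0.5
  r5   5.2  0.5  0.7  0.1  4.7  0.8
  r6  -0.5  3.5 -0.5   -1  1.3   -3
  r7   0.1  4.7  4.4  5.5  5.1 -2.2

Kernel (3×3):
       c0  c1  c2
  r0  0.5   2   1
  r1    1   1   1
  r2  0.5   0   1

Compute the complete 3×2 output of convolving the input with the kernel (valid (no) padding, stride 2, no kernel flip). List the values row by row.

-1.55 -6.85
8.25 8.2
4.65 11.85

Output[0,0]: The receptive field on the input at this output position is [1.8 0.1 -1.9 / -0.3 3.7 -0.8 / -1.1 0.4 -2.8]. Elementwise product with the kernel and sum: 1.8·0.5 + 0.1·2 + -1.9·1 + -0.3·1 + 3.7·1 + -0.8·1 + -1.1·0.5 + -2.8·1.
Output[0,1]: The receptive field on the input at this output position is [-1.9 -3 1.6 / -0.8 -1.5 3.5 / -2.8 4 -1.3]. Elementwise product with the kernel and sum: -1.9·0.5 + -3·2 + 1.6·1 + -0.8·1 + -1.5·1 + 3.5·1 + -2.8·0.5 + -1.3·1.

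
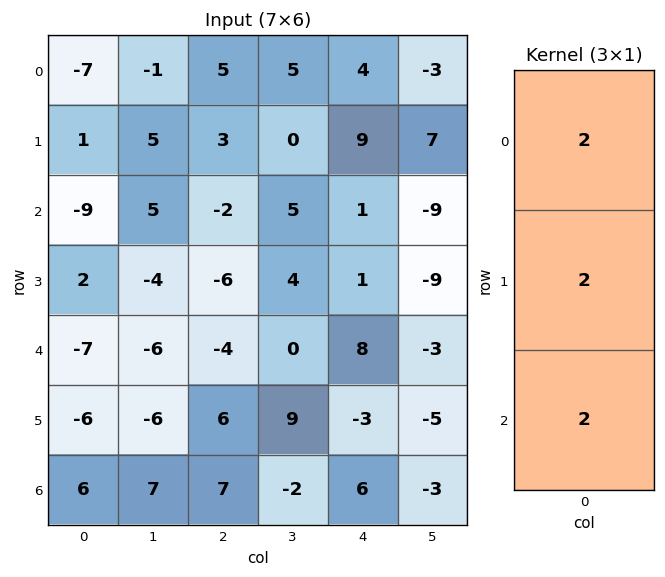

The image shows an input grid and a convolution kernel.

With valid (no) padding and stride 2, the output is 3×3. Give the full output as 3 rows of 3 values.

Output[0,0]: The receptive field on the input at this output position is [-7 / 1 / -9]. Elementwise product with the kernel and sum: -7·2 + 1·2 + -9·2.

-30 12 28
-28 -24 20
-14 18 22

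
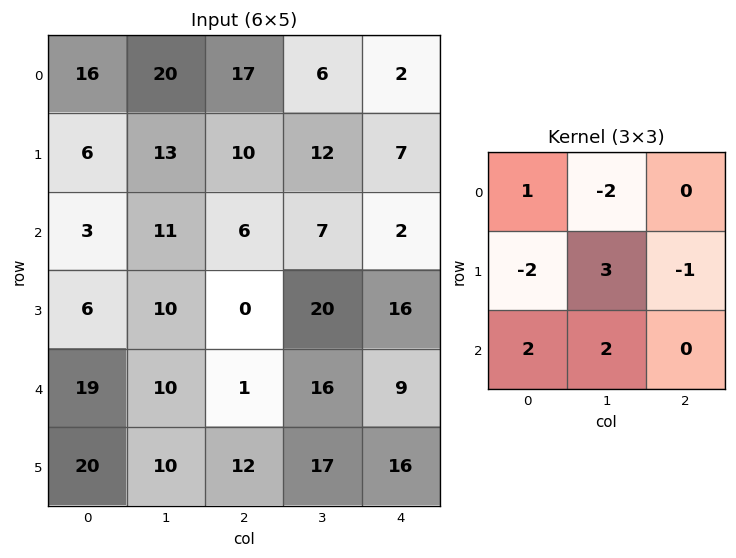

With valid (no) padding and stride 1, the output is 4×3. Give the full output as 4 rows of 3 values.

Output[0,0]: The receptive field on the input at this output position is [16 20 17 / 6 13 10 / 3 11 6]. Elementwise product with the kernel and sum: 16·1 + 20·-2 + 6·-2 + 13·3 + 10·-1 + 3·2 + 11·2.

21 12 40
33 2 33
57 -19 70
37 21 55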